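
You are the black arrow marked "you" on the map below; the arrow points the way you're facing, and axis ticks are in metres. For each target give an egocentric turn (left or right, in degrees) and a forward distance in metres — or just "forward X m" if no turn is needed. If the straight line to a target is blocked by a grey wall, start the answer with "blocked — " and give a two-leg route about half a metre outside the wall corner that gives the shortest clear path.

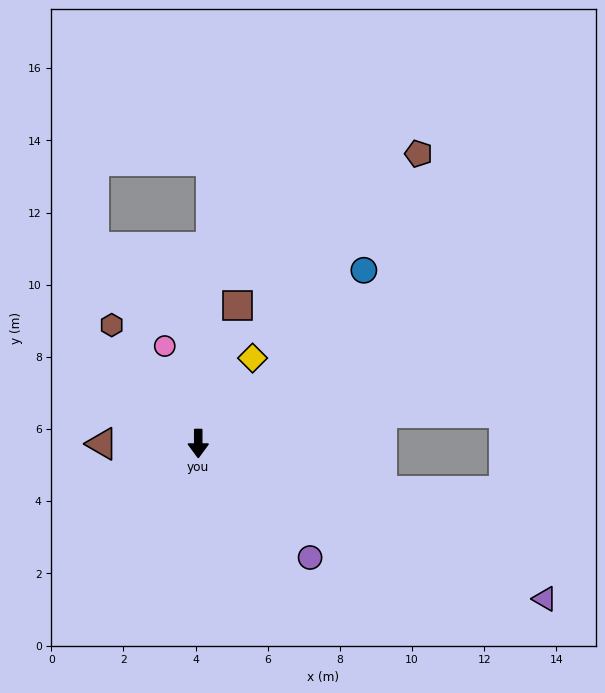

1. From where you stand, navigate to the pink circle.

turn right 161°, forward 2.9 m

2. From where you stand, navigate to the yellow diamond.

turn left 148°, forward 2.8 m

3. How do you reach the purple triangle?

turn left 66°, forward 10.5 m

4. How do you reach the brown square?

turn left 164°, forward 4.0 m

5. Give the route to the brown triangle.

turn right 90°, forward 2.7 m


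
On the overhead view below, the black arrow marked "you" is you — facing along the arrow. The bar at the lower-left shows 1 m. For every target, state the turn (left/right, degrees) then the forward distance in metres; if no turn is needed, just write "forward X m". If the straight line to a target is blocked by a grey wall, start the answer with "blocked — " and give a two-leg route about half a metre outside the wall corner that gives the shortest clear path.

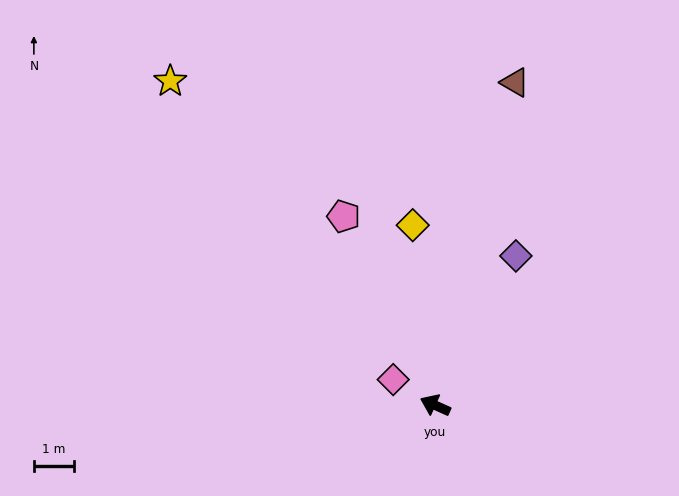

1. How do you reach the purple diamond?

turn right 94°, forward 4.2 m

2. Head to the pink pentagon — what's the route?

turn right 40°, forward 5.2 m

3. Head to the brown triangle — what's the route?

turn right 80°, forward 8.3 m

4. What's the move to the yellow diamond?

turn right 59°, forward 4.5 m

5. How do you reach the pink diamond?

turn right 7°, forward 1.2 m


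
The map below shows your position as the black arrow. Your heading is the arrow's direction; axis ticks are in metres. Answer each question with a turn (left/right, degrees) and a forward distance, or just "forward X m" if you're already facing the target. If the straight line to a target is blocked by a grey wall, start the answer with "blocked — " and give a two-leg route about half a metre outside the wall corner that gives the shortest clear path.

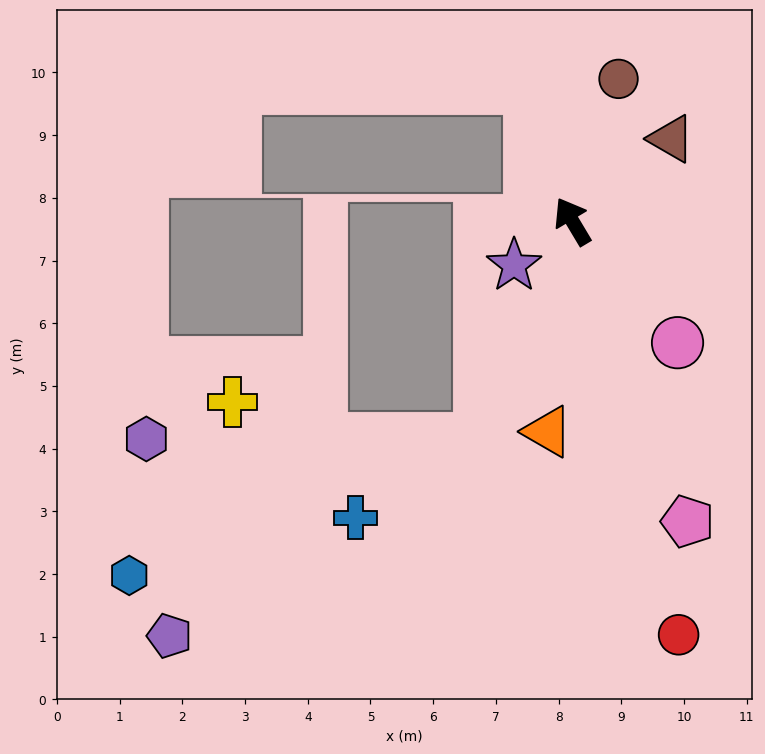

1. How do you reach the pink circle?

turn right 170°, forward 2.6 m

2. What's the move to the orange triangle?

turn left 142°, forward 3.4 m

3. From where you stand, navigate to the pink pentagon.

turn left 170°, forward 5.1 m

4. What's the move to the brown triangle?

turn right 81°, forward 2.1 m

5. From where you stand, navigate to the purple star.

turn left 96°, forward 1.2 m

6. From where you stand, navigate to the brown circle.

turn right 49°, forward 2.4 m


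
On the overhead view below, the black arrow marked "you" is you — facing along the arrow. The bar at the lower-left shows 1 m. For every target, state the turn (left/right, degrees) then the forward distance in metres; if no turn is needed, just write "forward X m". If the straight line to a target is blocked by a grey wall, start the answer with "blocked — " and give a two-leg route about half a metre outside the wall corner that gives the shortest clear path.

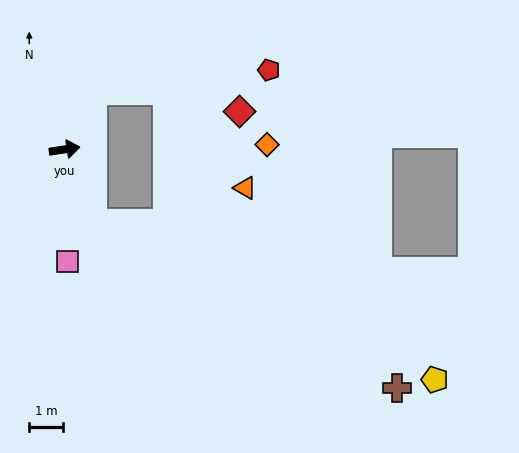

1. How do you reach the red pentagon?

blocked — turn left 55°, forward 2.0 m, then turn right 57°, forward 5.3 m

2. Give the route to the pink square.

turn right 97°, forward 3.4 m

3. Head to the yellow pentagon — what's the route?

blocked — turn right 78°, forward 2.4 m, then turn left 45°, forward 11.3 m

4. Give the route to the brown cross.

blocked — turn right 78°, forward 2.4 m, then turn left 41°, forward 10.4 m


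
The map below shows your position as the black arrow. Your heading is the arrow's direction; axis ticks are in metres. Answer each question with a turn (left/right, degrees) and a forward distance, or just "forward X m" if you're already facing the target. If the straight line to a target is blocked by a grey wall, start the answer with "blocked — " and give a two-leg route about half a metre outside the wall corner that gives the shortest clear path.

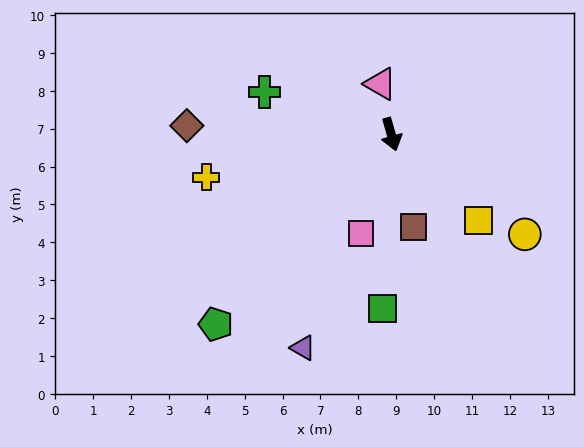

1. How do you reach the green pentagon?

turn right 59°, forward 6.8 m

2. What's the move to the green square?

turn right 19°, forward 4.6 m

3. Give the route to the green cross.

turn right 124°, forward 3.5 m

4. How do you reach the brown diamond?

turn right 108°, forward 5.4 m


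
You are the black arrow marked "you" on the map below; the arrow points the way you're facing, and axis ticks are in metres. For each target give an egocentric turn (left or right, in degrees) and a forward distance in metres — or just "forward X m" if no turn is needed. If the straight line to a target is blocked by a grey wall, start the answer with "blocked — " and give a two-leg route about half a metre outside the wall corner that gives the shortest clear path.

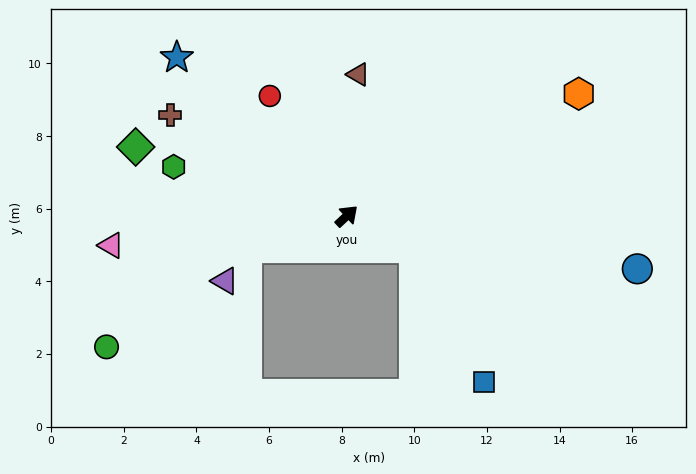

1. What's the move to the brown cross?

turn left 107°, forward 5.6 m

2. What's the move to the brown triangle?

turn left 42°, forward 3.9 m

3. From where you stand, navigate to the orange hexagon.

turn right 15°, forward 7.2 m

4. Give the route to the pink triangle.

turn left 144°, forward 6.5 m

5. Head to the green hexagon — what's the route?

turn left 121°, forward 5.0 m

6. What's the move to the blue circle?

turn right 53°, forward 8.1 m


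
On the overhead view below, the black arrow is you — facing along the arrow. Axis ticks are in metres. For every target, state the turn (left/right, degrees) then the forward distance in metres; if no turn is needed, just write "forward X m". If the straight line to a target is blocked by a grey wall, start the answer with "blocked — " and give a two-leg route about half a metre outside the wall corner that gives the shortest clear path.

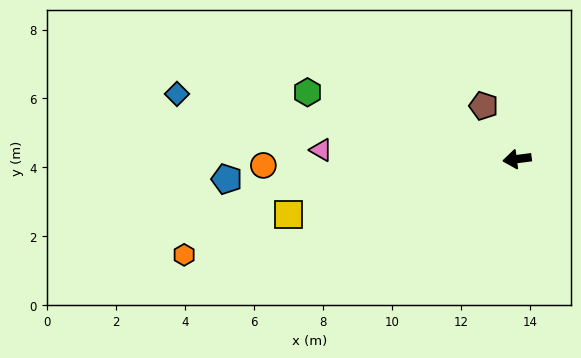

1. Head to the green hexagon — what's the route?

turn right 25°, forward 6.4 m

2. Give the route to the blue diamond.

turn right 18°, forward 10.0 m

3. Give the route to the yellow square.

turn left 6°, forward 6.8 m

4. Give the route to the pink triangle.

turn right 10°, forward 5.7 m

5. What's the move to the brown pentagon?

turn right 65°, forward 1.8 m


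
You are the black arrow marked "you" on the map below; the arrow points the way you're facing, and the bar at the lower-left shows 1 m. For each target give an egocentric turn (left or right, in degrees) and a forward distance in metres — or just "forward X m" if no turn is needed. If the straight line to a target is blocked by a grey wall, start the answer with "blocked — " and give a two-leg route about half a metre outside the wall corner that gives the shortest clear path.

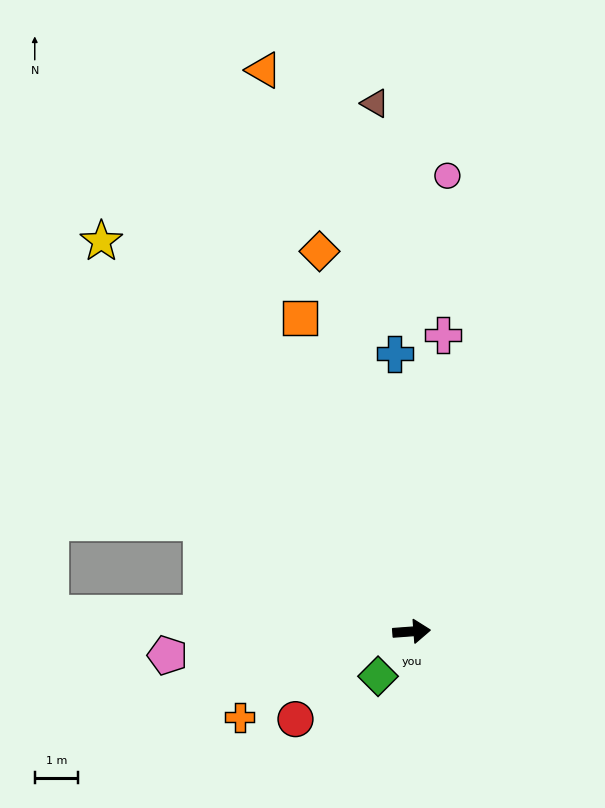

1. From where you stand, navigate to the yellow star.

turn left 124°, forward 11.6 m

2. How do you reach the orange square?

turn left 105°, forward 7.7 m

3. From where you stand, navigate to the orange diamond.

turn left 99°, forward 9.1 m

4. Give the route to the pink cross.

turn left 80°, forward 6.9 m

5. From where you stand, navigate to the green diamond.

turn right 131°, forward 1.3 m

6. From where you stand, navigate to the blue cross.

turn left 89°, forward 6.5 m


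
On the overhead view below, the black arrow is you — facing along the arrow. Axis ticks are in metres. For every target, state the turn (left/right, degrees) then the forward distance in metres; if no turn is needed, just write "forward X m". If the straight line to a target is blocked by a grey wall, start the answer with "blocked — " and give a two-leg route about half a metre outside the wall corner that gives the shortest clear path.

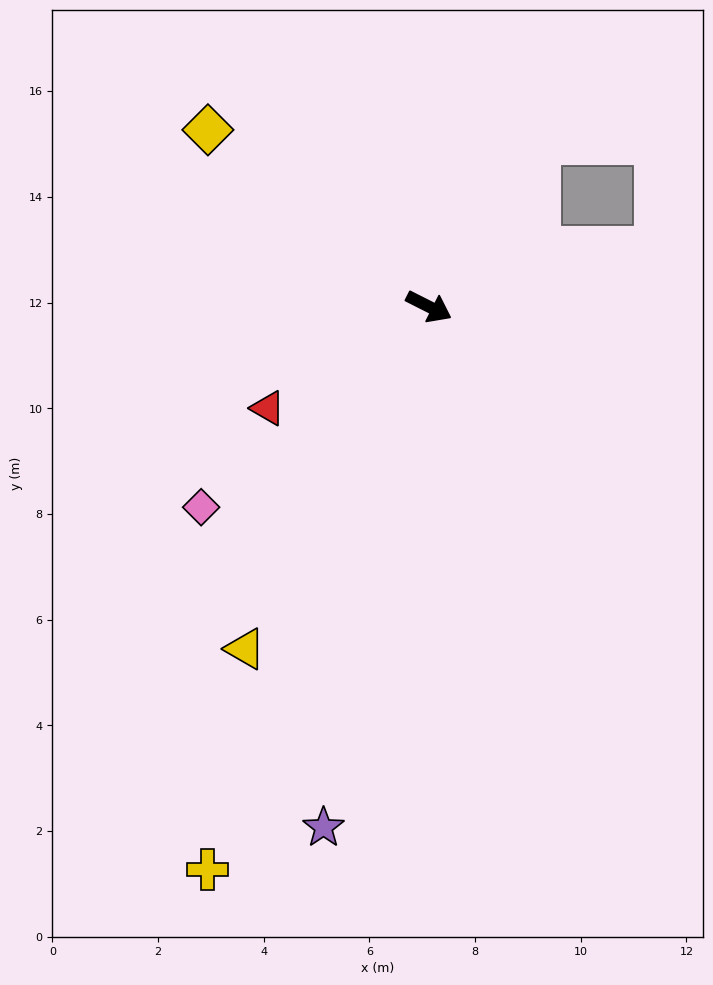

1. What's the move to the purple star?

turn right 75°, forward 10.1 m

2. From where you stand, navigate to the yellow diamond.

turn left 168°, forward 5.4 m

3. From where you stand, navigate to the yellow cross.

turn right 85°, forward 11.4 m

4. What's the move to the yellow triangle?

turn right 91°, forward 7.4 m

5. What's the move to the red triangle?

turn right 121°, forward 3.6 m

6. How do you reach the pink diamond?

turn right 112°, forward 5.7 m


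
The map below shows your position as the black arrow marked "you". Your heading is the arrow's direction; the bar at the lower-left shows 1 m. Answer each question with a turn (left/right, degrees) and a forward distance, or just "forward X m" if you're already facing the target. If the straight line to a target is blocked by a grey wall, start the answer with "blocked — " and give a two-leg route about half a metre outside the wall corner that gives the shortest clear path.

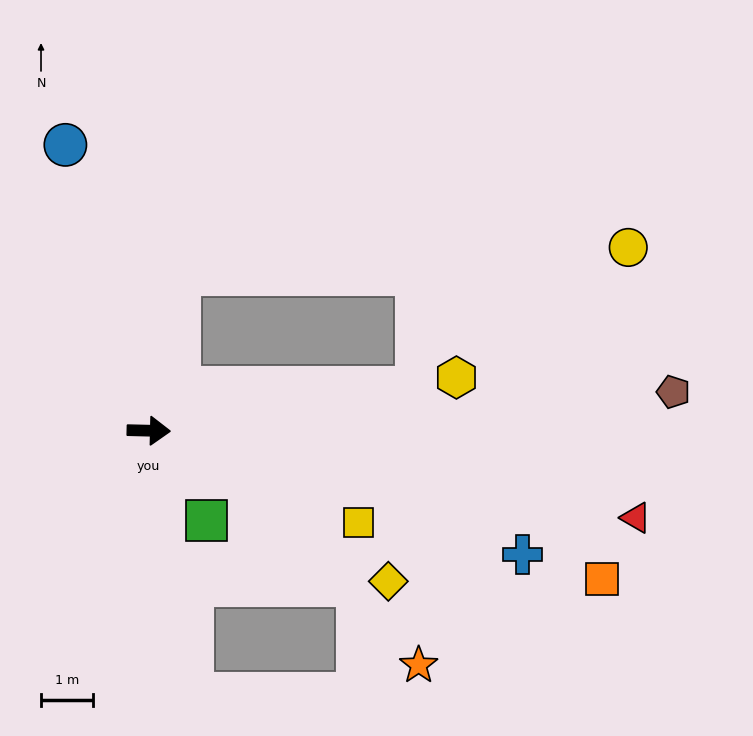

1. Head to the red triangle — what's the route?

turn right 9°, forward 9.6 m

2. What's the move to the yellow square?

turn right 22°, forward 4.4 m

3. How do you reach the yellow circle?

blocked — turn left 81°, forward 3.1 m, then turn right 76°, forward 8.7 m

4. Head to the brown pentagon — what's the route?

turn left 6°, forward 10.2 m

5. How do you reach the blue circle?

turn left 108°, forward 5.8 m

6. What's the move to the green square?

turn right 56°, forward 2.1 m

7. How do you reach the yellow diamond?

turn right 31°, forward 5.5 m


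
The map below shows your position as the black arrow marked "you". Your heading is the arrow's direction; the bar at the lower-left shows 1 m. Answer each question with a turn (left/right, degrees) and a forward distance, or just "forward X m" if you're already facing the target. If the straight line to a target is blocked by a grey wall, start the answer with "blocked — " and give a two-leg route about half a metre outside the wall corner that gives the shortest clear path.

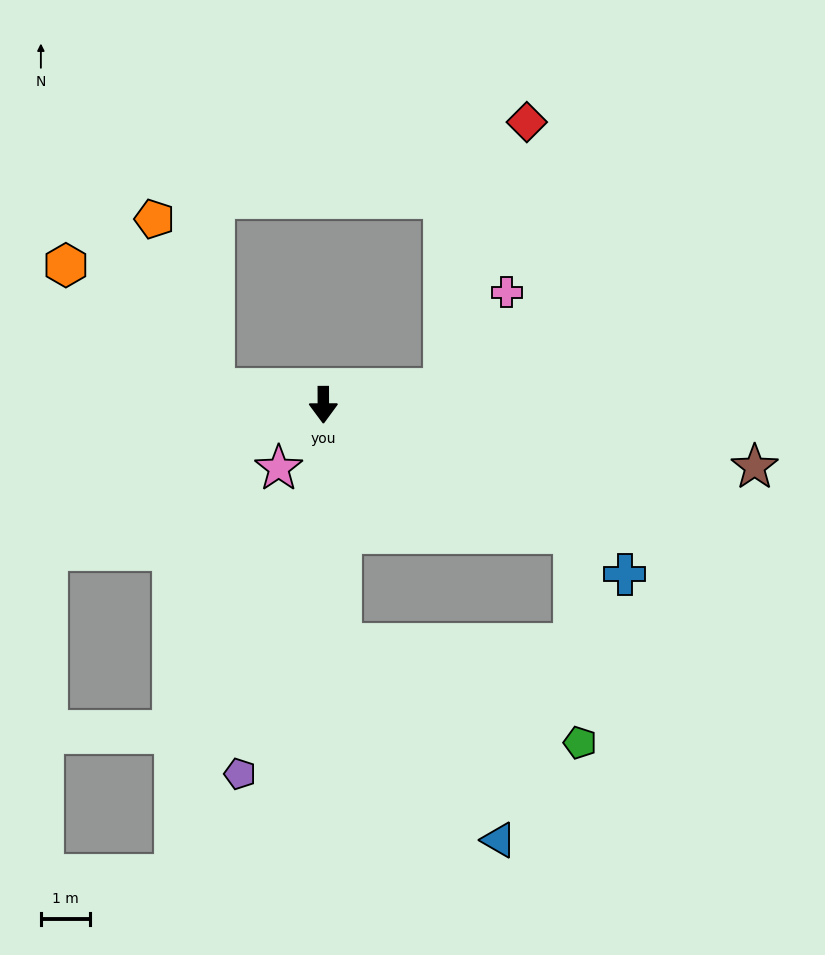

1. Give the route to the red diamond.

blocked — turn left 97°, forward 2.5 m, then turn left 66°, forward 5.6 m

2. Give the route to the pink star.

turn right 35°, forward 1.6 m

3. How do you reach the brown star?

turn left 82°, forward 8.8 m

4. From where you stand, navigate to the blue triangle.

blocked — turn left 4°, forward 4.8 m, then turn left 35°, forward 5.1 m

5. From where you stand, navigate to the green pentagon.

blocked — turn left 63°, forward 5.7 m, then turn right 62°, forward 4.2 m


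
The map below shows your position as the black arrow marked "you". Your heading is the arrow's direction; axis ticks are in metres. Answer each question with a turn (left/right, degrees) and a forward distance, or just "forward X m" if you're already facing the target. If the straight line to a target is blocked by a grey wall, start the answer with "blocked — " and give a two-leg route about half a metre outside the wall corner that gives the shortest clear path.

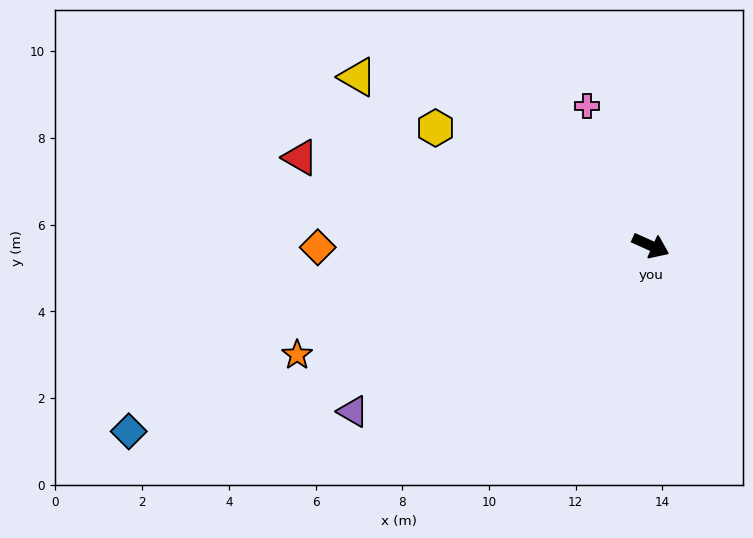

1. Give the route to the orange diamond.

turn right 155°, forward 7.7 m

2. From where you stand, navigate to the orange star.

turn right 139°, forward 8.5 m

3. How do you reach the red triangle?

turn right 170°, forward 8.3 m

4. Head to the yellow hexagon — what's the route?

turn left 176°, forward 5.7 m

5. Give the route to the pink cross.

turn left 139°, forward 3.5 m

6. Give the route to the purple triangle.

turn right 127°, forward 7.9 m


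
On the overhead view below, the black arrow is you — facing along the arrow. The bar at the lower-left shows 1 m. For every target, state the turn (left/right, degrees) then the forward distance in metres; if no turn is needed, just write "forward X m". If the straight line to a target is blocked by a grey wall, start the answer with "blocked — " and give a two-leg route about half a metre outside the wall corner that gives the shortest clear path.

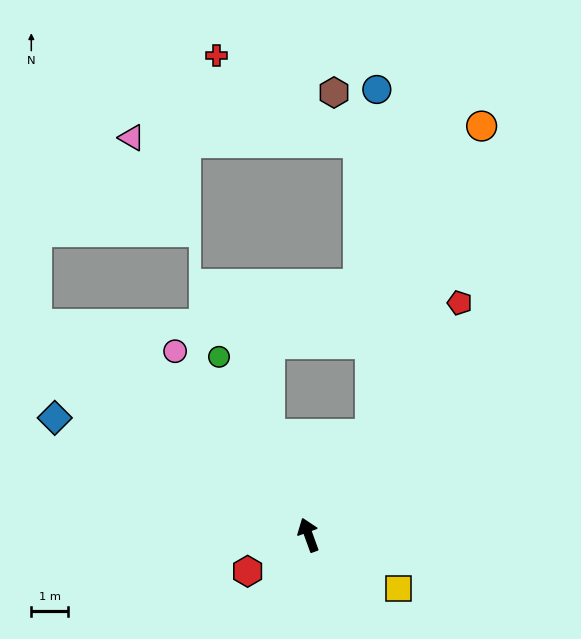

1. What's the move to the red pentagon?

turn right 53°, forward 7.5 m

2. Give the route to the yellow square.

turn right 141°, forward 2.9 m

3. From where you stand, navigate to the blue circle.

blocked — turn right 52°, forward 3.2 m, then turn left 31°, forward 9.4 m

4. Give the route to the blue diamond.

turn left 45°, forward 7.6 m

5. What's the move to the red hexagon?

turn left 101°, forward 1.9 m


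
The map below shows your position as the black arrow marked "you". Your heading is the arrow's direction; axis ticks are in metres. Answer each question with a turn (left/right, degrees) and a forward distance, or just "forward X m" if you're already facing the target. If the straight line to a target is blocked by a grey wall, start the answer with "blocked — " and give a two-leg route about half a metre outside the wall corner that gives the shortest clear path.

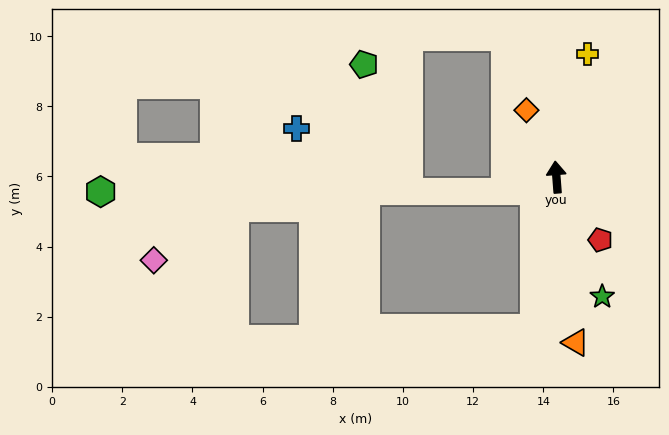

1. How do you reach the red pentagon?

turn right 149°, forward 2.2 m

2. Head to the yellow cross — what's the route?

turn right 19°, forward 3.6 m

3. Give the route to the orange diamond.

turn left 20°, forward 2.1 m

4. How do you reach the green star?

turn right 163°, forward 3.6 m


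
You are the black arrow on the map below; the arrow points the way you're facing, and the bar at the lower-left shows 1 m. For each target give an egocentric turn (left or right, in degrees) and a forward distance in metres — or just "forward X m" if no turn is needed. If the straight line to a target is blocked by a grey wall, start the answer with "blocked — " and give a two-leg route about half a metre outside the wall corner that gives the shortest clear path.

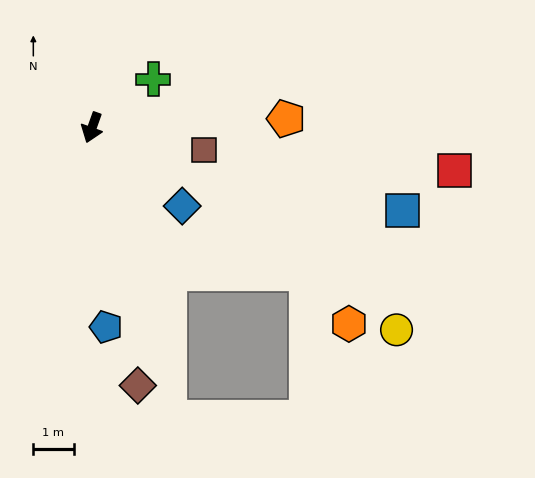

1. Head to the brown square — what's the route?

turn left 98°, forward 2.8 m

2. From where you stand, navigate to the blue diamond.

turn left 69°, forward 3.0 m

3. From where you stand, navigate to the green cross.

turn left 148°, forward 1.9 m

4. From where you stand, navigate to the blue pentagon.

turn left 24°, forward 5.0 m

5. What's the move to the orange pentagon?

turn left 112°, forward 4.8 m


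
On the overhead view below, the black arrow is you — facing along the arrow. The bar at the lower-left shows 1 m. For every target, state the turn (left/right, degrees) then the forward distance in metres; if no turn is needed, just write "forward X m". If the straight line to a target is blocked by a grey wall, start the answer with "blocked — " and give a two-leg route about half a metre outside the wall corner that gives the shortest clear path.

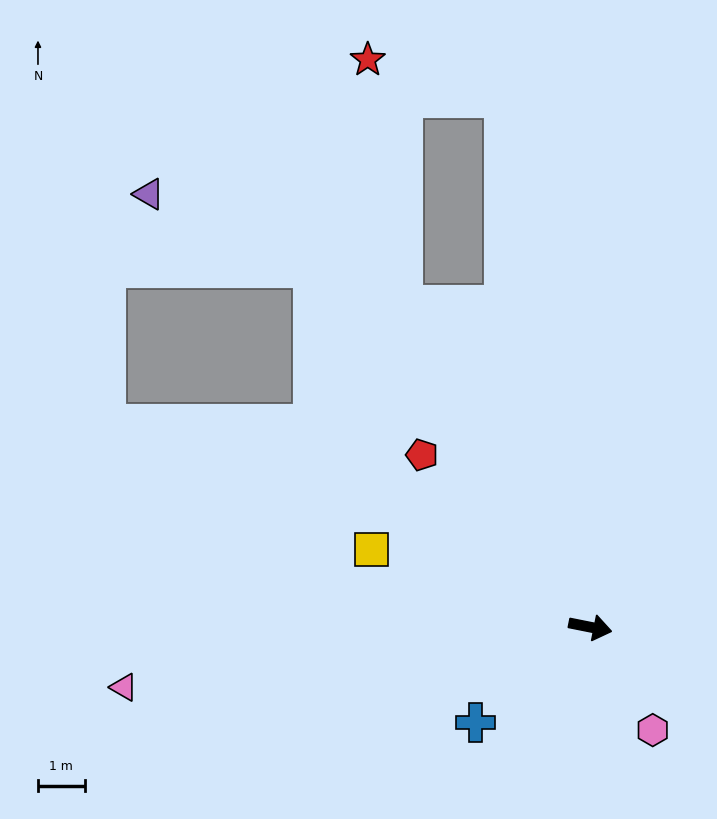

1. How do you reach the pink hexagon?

turn right 47°, forward 2.6 m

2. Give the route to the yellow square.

turn left 172°, forward 5.0 m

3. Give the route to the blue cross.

turn right 129°, forward 3.2 m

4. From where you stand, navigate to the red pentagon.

turn left 146°, forward 5.2 m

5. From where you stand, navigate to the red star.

blocked — turn left 132°, forward 8.0 m, then turn right 23°, forward 5.3 m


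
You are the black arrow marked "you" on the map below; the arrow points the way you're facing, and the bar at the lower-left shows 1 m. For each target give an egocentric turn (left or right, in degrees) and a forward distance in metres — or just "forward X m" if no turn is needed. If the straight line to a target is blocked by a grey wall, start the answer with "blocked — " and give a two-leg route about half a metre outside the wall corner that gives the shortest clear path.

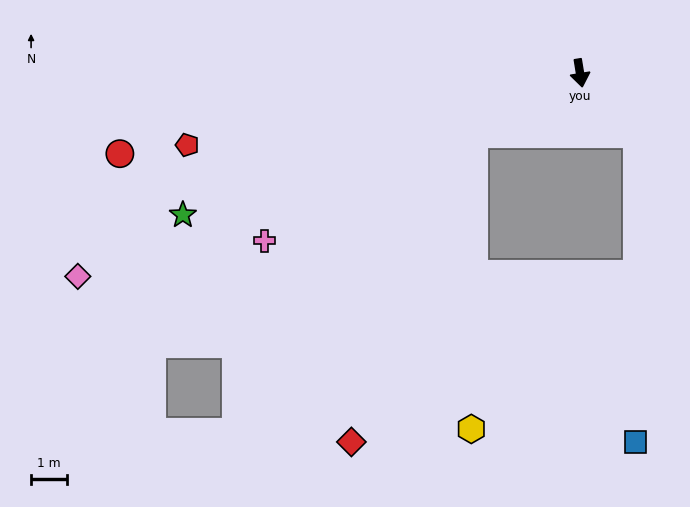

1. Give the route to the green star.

turn right 80°, forward 11.9 m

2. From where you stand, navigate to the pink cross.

turn right 71°, forward 10.1 m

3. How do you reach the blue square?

blocked — turn left 35°, forward 2.3 m, then turn right 45°, forward 8.7 m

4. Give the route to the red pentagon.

turn right 89°, forward 11.2 m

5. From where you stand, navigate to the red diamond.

blocked — turn right 70°, forward 3.4 m, then turn left 39°, forward 9.4 m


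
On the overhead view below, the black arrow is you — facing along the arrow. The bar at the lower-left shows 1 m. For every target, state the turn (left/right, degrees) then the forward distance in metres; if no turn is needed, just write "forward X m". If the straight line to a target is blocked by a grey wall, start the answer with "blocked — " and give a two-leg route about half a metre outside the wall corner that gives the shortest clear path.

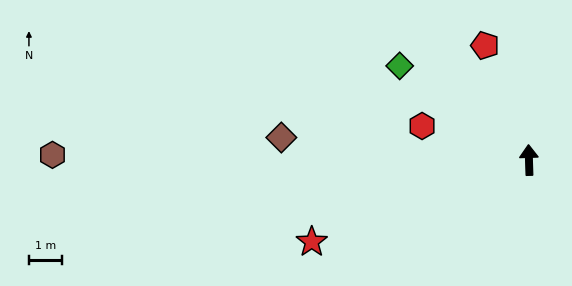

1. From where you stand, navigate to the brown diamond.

turn left 83°, forward 7.4 m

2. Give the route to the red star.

turn left 109°, forward 6.9 m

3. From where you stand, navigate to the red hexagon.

turn left 71°, forward 3.3 m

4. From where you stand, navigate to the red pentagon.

turn left 19°, forward 3.7 m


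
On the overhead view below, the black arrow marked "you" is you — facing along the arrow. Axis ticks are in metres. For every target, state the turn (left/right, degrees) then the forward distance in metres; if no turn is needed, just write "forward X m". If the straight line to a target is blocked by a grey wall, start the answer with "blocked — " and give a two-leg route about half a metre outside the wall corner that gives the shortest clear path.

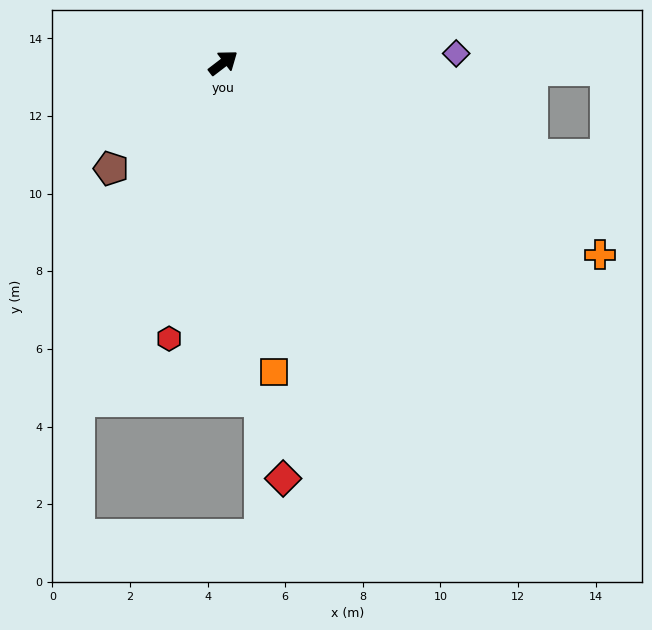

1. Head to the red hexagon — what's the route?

turn right 139°, forward 7.2 m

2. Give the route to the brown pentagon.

turn right 174°, forward 4.0 m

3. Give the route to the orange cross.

turn right 64°, forward 10.9 m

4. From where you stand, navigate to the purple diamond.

turn right 35°, forward 6.0 m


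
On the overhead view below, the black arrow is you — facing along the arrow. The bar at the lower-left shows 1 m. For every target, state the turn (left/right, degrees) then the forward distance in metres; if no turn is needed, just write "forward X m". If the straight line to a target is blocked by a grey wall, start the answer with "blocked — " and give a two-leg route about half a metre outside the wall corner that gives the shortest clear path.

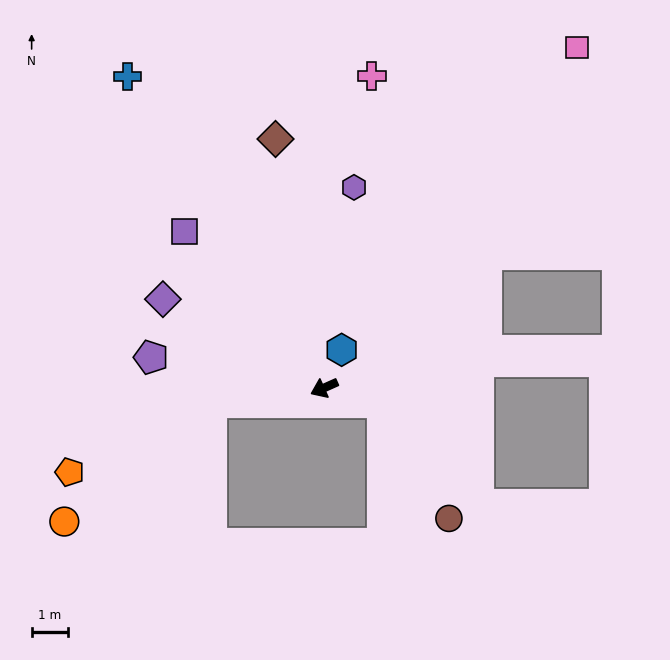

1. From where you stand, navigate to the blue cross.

turn right 82°, forward 10.0 m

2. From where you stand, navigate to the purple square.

turn right 72°, forward 5.7 m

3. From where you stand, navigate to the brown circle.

blocked — turn left 142°, forward 1.6 m, then turn right 47°, forward 3.6 m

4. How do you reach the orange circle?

blocked — turn right 17°, forward 3.1 m, then turn left 32°, forward 5.2 m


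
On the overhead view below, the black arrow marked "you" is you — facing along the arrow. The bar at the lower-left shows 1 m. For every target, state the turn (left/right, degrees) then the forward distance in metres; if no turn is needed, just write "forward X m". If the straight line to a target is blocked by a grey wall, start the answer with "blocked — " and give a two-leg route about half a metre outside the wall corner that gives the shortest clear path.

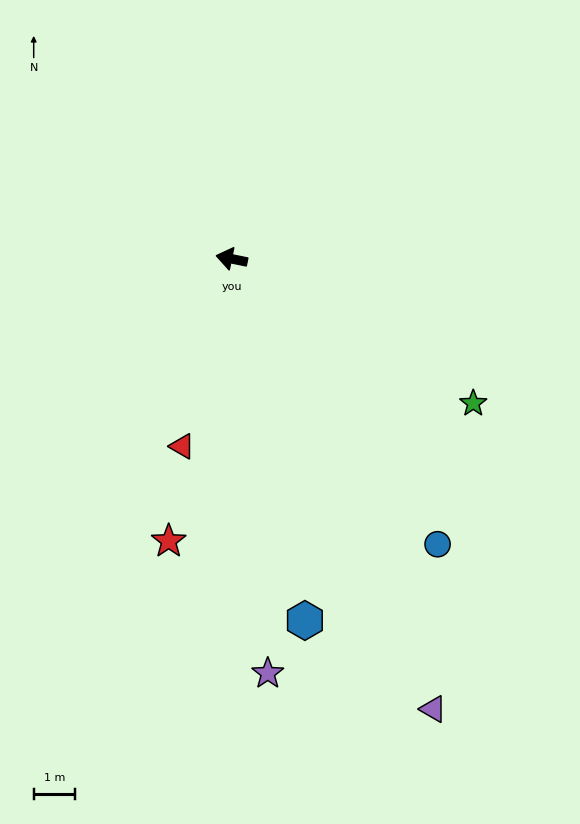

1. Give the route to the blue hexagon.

turn left 113°, forward 8.9 m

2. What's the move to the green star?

turn left 161°, forward 6.8 m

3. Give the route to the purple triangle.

turn left 126°, forward 11.9 m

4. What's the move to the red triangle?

turn left 87°, forward 4.7 m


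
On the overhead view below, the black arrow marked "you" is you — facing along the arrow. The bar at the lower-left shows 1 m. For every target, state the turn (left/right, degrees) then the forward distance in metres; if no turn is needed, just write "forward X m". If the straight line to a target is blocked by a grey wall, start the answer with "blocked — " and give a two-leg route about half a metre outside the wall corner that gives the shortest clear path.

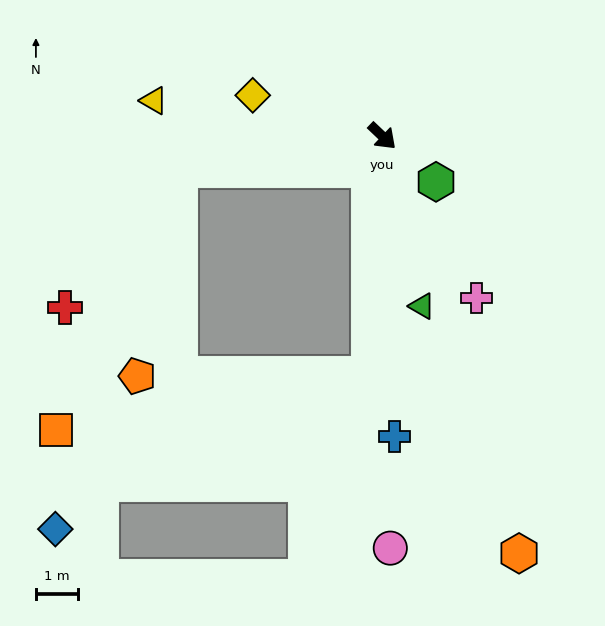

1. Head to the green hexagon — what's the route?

turn left 3°, forward 1.7 m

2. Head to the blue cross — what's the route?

turn right 44°, forward 7.1 m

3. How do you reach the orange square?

blocked — turn right 127°, forward 4.9 m, then turn left 55°, forward 6.8 m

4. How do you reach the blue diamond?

blocked — turn right 127°, forward 4.9 m, then turn left 61°, forward 9.0 m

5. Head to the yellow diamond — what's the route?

turn right 154°, forward 3.2 m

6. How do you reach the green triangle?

turn right 33°, forward 4.1 m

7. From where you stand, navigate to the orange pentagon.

blocked — turn right 127°, forward 4.9 m, then turn left 69°, forward 5.0 m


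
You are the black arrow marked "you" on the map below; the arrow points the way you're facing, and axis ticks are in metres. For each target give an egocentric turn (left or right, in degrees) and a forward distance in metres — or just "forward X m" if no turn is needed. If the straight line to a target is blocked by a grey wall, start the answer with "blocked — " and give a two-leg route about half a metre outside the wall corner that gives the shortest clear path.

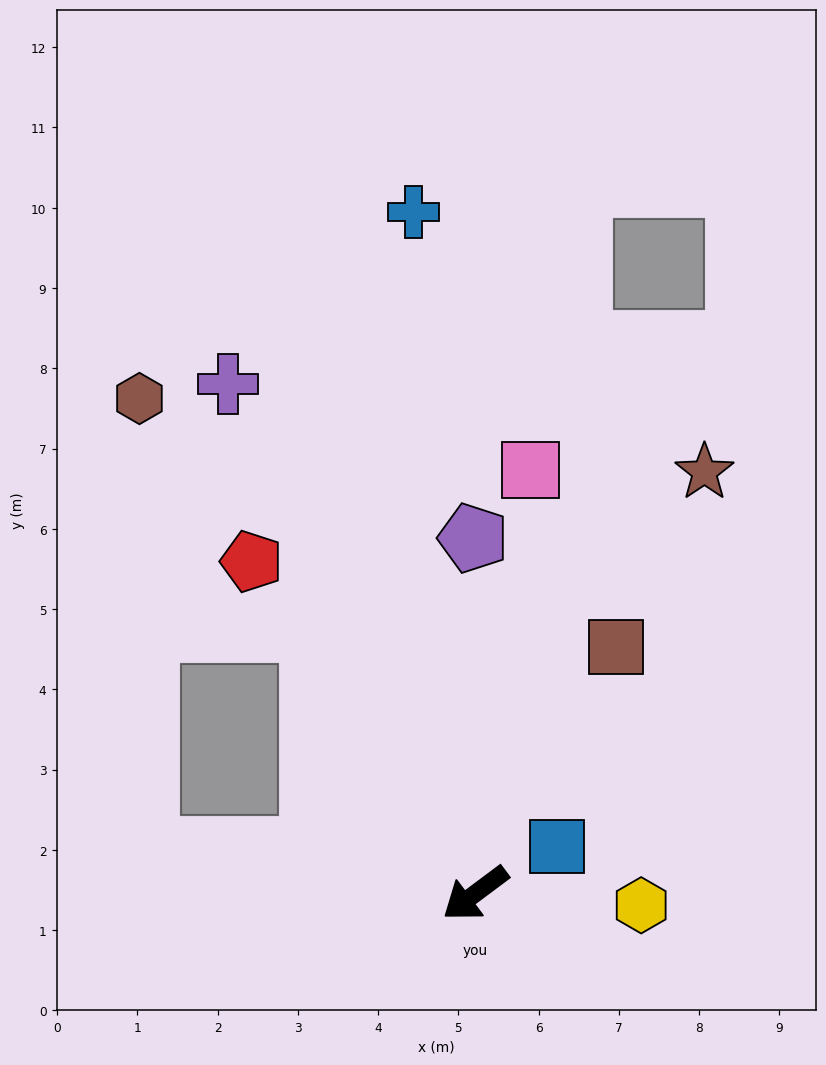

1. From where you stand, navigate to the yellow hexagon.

turn left 139°, forward 2.1 m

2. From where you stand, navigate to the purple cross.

turn right 101°, forward 7.1 m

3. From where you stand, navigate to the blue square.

turn left 173°, forward 1.2 m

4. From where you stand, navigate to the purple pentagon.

turn right 126°, forward 4.4 m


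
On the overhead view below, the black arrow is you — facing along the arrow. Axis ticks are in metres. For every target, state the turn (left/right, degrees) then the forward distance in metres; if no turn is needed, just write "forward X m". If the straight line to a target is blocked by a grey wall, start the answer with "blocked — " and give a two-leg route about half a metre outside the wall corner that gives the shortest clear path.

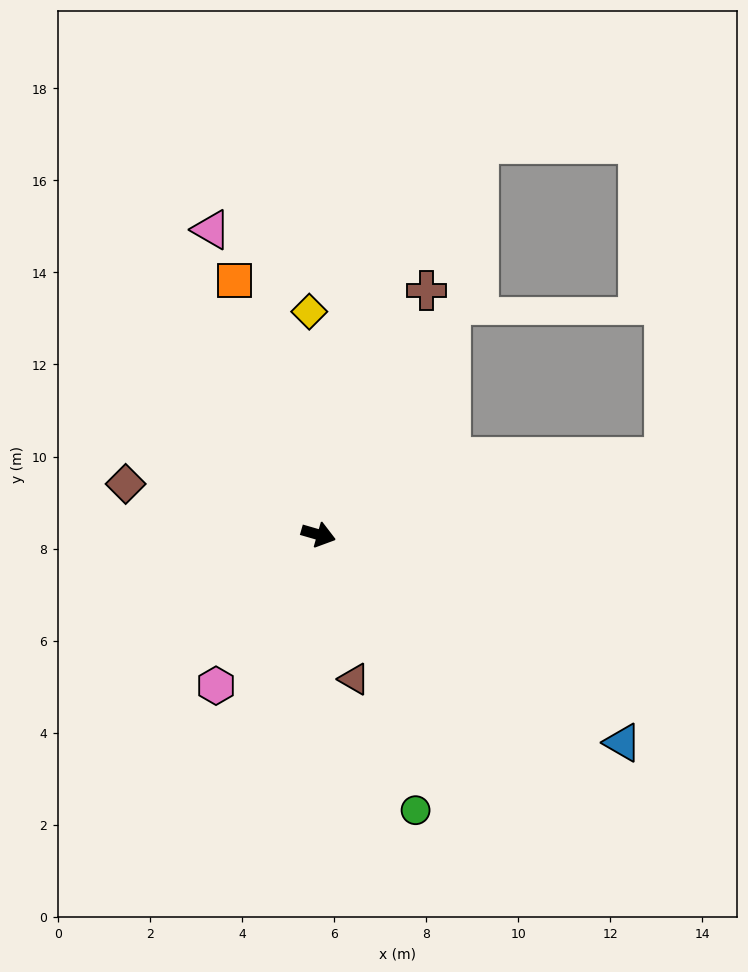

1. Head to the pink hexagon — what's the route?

turn right 108°, forward 4.0 m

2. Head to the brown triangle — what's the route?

turn right 60°, forward 3.2 m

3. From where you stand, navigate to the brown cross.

turn left 82°, forward 5.8 m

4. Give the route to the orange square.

turn left 124°, forward 5.8 m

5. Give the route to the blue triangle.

turn right 18°, forward 8.0 m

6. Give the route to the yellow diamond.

turn left 109°, forward 4.8 m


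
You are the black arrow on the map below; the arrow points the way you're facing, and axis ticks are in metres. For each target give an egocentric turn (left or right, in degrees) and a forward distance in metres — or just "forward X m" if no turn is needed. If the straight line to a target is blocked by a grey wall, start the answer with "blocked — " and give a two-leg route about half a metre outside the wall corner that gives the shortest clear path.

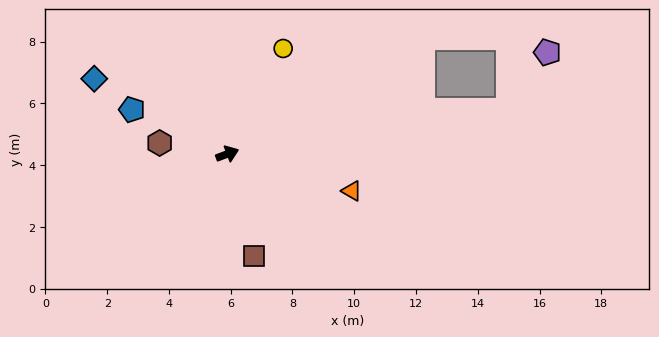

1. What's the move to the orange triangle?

turn right 37°, forward 4.2 m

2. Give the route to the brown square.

turn right 96°, forward 3.4 m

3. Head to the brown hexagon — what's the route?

turn left 150°, forward 2.2 m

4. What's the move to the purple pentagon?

blocked — turn right 12°, forward 9.2 m, then turn left 48°, forward 2.3 m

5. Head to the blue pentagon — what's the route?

turn left 134°, forward 3.4 m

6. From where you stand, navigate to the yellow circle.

turn left 41°, forward 3.9 m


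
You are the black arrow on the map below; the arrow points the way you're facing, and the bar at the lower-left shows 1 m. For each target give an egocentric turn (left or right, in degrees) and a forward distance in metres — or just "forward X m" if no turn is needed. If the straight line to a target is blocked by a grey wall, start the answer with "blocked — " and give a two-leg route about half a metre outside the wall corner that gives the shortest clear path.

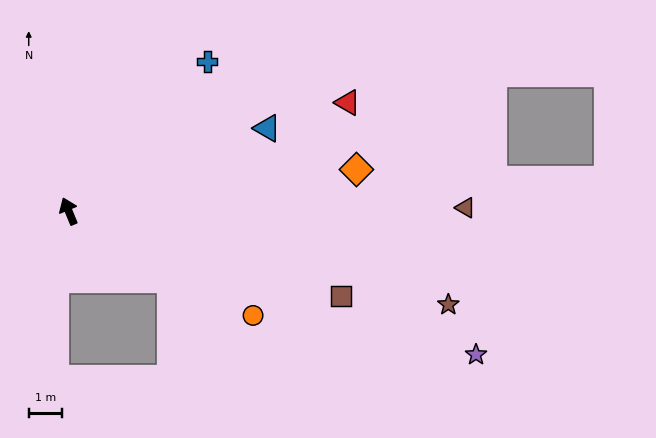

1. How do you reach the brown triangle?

turn right 112°, forward 12.0 m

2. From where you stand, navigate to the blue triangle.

turn right 90°, forward 6.5 m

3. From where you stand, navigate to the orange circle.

turn right 142°, forward 6.4 m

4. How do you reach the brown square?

turn right 130°, forward 8.6 m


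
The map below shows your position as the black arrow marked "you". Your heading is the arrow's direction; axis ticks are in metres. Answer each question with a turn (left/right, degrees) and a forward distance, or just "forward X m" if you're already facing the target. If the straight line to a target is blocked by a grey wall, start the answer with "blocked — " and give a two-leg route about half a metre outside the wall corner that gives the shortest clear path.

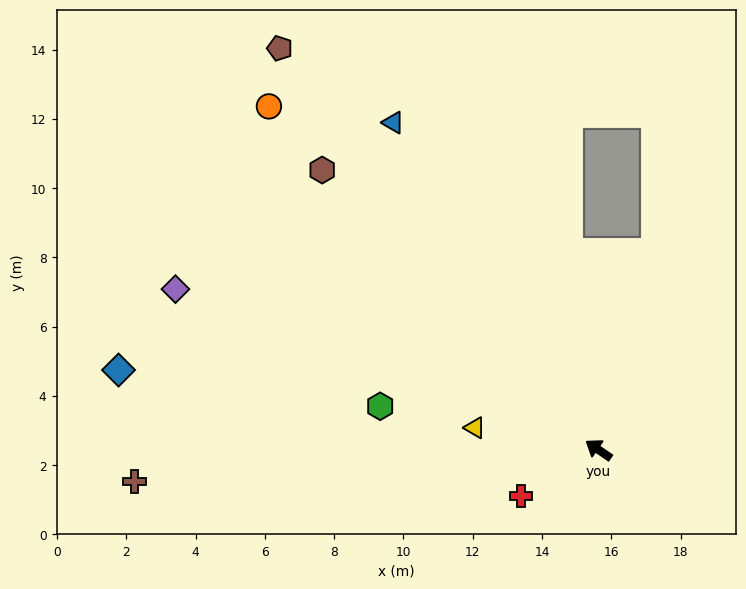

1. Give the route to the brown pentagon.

turn right 17°, forward 14.8 m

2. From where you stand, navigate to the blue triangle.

turn right 23°, forward 11.2 m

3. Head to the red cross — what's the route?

turn left 65°, forward 2.6 m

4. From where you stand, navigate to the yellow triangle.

turn left 24°, forward 3.6 m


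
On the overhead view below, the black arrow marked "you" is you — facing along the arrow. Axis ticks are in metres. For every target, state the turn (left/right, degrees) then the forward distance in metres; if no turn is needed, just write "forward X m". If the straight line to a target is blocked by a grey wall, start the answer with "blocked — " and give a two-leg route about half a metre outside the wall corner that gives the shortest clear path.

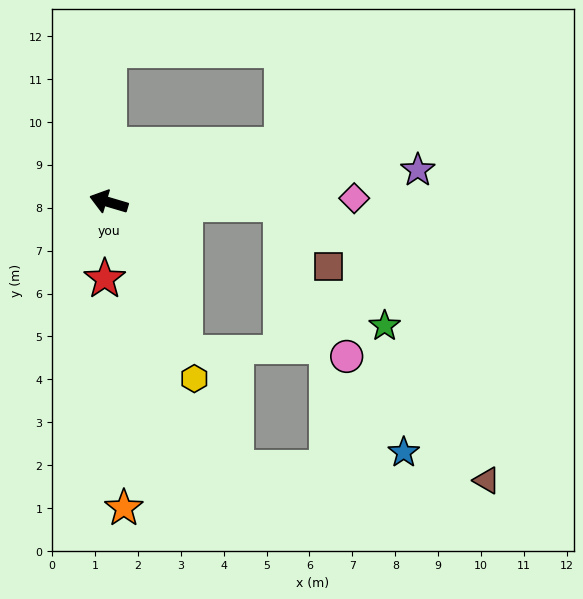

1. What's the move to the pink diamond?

turn right 163°, forward 5.7 m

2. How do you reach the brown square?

blocked — turn right 164°, forward 4.0 m, then turn right 53°, forward 1.8 m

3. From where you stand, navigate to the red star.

turn left 103°, forward 1.8 m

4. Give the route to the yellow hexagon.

turn left 132°, forward 4.6 m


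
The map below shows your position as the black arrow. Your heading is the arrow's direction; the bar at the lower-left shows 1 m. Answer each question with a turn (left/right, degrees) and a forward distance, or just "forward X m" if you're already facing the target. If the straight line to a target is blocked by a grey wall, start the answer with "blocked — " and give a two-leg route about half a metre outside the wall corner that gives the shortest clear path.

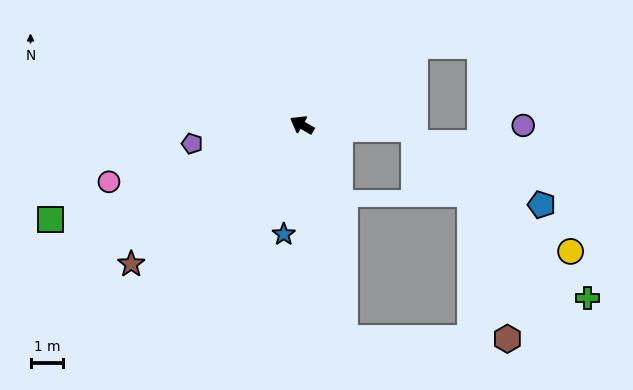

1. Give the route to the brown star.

turn left 69°, forward 6.7 m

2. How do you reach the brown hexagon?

blocked — turn left 131°, forward 6.6 m, then turn left 79°, forward 5.0 m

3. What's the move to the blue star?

turn left 111°, forward 3.4 m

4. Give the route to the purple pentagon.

turn left 40°, forward 3.4 m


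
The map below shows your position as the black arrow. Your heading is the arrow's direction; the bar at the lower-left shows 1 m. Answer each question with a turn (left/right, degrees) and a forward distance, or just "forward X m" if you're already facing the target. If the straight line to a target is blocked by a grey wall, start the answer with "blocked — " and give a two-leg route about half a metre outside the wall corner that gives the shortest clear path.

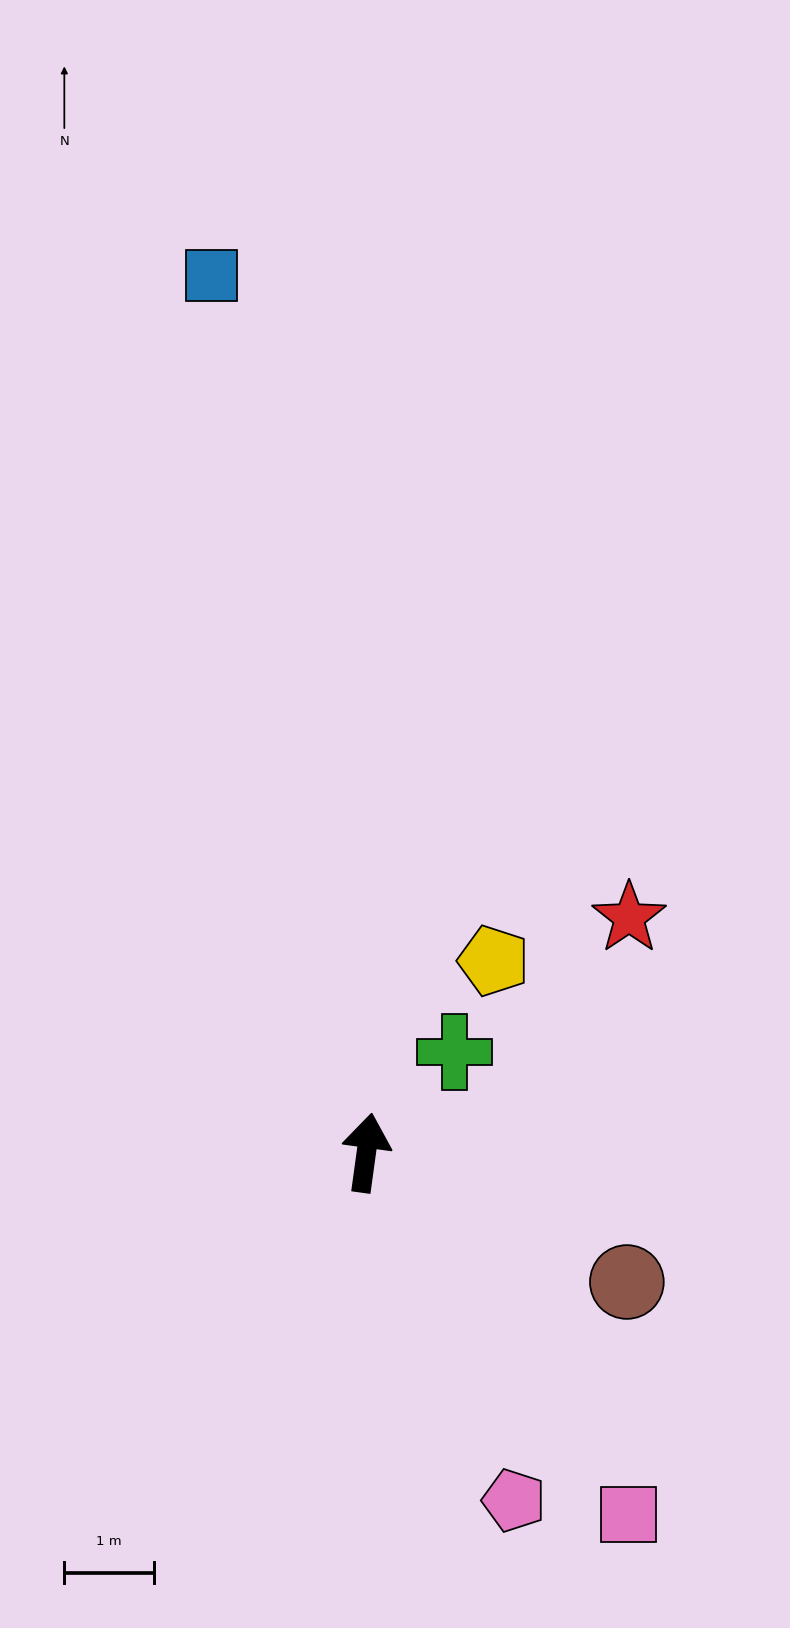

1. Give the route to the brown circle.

turn right 109°, forward 3.2 m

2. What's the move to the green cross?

turn right 33°, forward 1.5 m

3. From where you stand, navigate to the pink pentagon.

turn right 149°, forward 4.2 m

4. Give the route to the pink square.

turn right 136°, forward 5.0 m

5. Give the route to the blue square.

turn left 18°, forward 9.9 m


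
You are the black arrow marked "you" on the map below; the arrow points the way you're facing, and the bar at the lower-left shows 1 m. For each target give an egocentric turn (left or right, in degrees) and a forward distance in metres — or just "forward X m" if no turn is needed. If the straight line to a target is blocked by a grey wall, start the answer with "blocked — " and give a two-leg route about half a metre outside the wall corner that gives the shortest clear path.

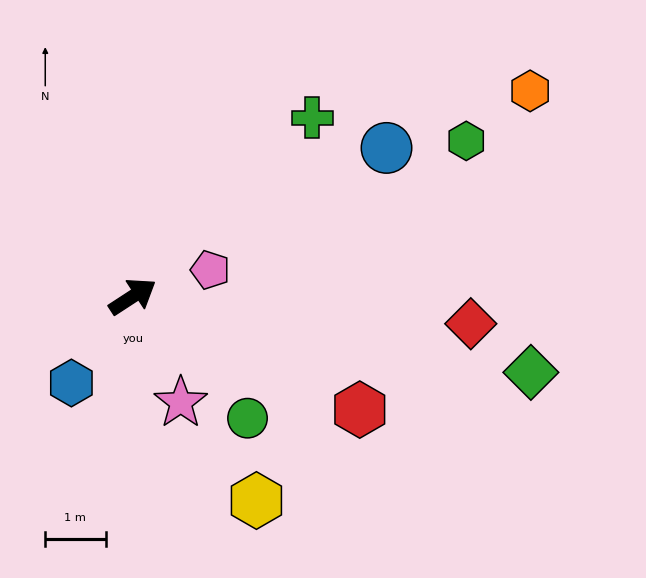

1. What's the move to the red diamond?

turn right 38°, forward 5.6 m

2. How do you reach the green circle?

turn right 80°, forward 2.8 m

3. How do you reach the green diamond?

turn right 44°, forward 6.7 m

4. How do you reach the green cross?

turn left 12°, forward 4.2 m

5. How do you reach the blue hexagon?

turn right 158°, forward 1.8 m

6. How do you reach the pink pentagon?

turn right 14°, forward 1.4 m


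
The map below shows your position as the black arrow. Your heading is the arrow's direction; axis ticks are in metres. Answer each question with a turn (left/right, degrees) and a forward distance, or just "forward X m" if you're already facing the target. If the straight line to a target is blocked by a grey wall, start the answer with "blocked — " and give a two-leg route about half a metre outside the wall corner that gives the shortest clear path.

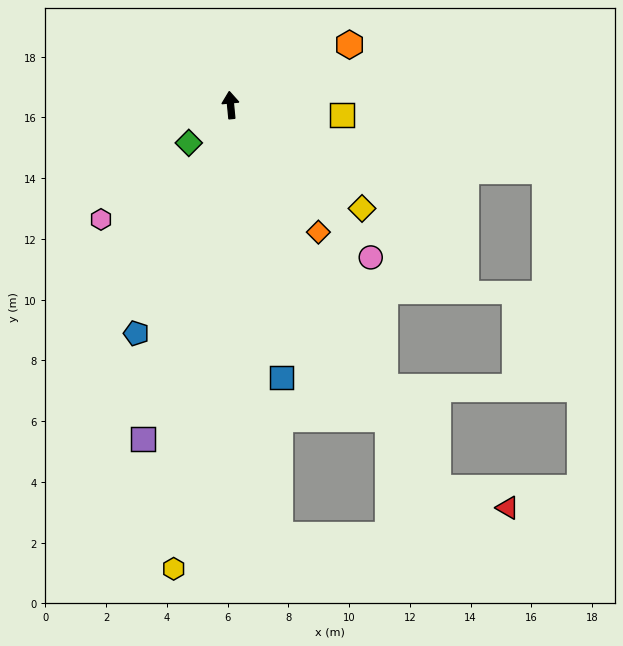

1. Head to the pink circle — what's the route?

turn right 143°, forward 6.8 m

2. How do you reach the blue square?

turn right 175°, forward 9.1 m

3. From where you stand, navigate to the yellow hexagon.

turn left 168°, forward 15.4 m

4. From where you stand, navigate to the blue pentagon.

turn left 152°, forward 8.1 m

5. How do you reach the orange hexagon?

turn right 69°, forward 4.4 m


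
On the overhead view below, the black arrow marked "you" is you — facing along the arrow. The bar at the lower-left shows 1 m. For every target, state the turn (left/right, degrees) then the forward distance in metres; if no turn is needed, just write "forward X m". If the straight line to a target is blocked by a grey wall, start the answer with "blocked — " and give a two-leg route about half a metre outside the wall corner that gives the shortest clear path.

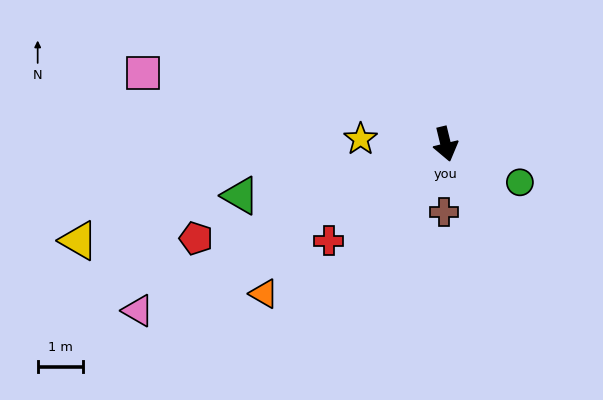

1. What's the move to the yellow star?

turn right 107°, forward 1.9 m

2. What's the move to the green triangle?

turn right 89°, forward 4.6 m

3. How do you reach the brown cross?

turn right 15°, forward 1.5 m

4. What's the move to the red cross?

turn right 64°, forward 3.3 m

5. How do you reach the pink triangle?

turn right 75°, forward 7.7 m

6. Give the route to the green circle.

turn left 49°, forward 1.8 m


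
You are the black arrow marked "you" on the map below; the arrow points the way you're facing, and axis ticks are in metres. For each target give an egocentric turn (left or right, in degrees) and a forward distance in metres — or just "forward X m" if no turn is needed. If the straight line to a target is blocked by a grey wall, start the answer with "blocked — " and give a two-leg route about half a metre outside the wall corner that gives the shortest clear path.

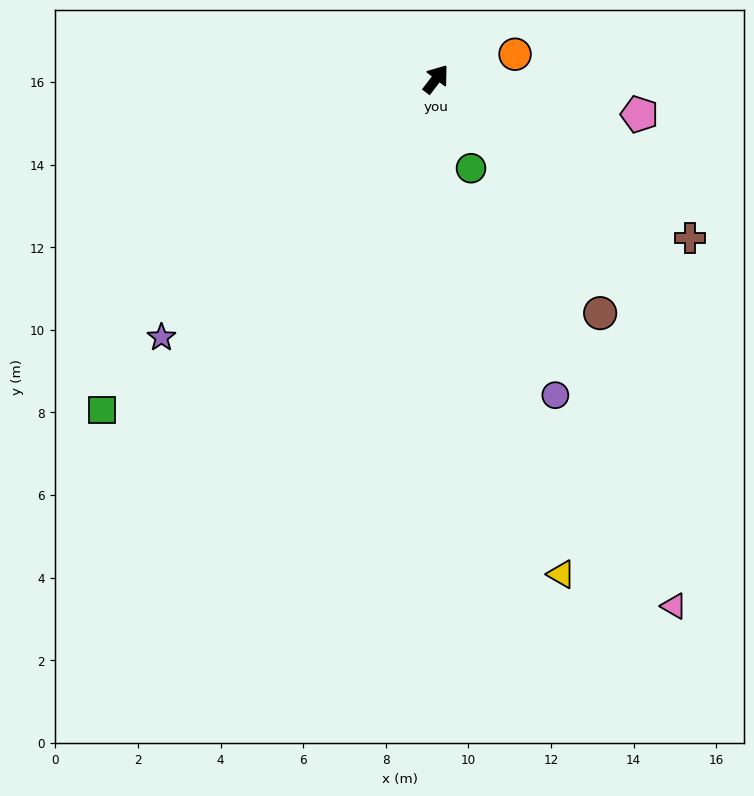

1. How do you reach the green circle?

turn right 121°, forward 2.3 m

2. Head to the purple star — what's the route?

turn left 171°, forward 9.1 m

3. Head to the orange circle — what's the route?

turn right 35°, forward 2.0 m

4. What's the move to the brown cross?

turn right 84°, forward 7.2 m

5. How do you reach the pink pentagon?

turn right 62°, forward 5.0 m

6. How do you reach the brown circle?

turn right 107°, forward 6.9 m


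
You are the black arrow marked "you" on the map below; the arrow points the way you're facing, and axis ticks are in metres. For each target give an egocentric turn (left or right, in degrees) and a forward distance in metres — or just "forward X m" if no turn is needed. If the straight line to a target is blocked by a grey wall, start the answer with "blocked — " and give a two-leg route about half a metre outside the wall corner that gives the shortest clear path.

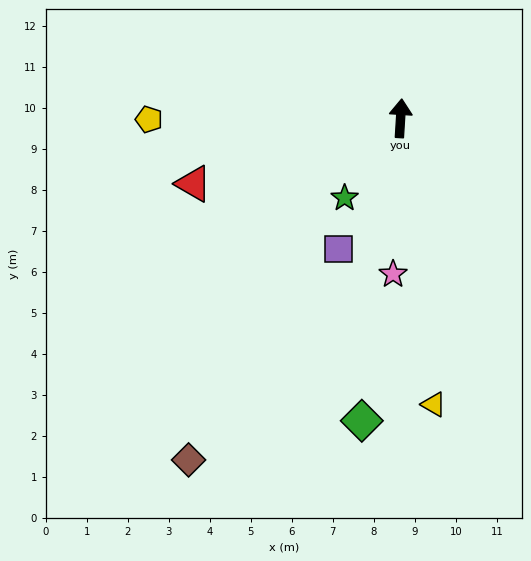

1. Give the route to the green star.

turn left 148°, forward 2.4 m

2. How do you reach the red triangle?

turn left 111°, forward 5.3 m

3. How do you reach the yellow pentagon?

turn left 94°, forward 6.1 m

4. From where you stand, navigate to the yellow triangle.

turn right 170°, forward 7.0 m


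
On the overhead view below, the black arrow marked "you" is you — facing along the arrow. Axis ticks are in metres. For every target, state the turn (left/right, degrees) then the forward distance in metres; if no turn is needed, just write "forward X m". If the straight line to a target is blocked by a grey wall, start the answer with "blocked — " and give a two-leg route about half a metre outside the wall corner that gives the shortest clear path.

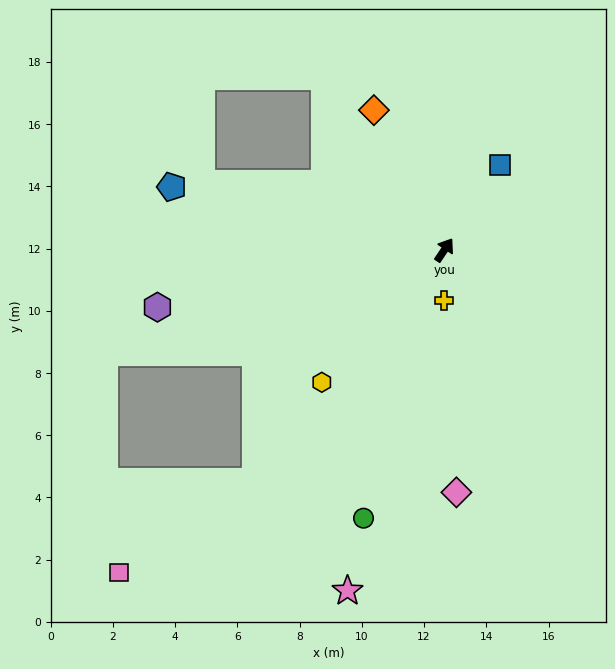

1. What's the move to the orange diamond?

turn left 61°, forward 5.0 m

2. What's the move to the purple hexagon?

turn left 135°, forward 9.4 m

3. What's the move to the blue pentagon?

turn left 111°, forward 9.0 m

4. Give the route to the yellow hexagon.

turn left 171°, forward 5.8 m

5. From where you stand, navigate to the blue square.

forward 3.3 m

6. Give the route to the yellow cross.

turn right 147°, forward 1.6 m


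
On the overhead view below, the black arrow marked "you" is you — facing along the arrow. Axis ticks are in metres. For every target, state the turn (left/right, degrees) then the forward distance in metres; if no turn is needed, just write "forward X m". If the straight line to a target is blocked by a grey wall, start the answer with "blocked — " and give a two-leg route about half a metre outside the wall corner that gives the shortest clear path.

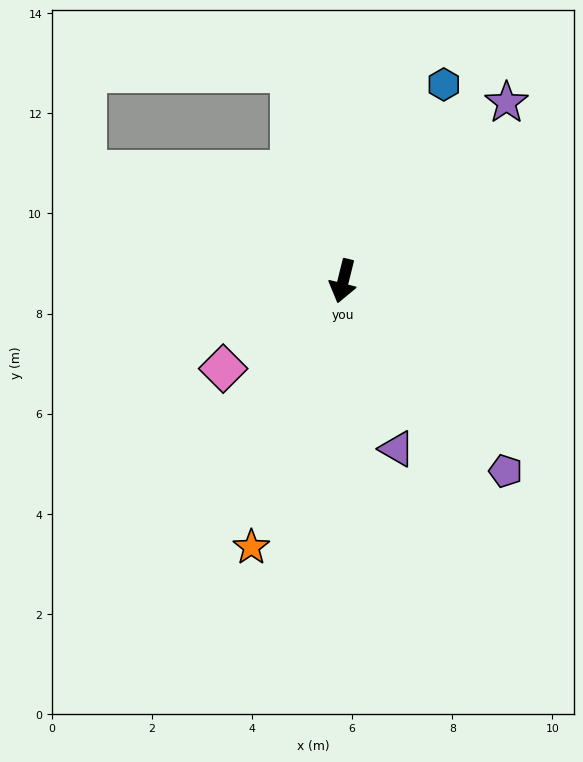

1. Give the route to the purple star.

turn left 151°, forward 4.8 m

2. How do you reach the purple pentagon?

turn left 54°, forward 5.0 m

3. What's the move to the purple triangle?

turn left 32°, forward 3.5 m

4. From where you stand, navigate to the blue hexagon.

turn left 167°, forward 4.4 m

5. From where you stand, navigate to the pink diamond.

turn right 40°, forward 3.0 m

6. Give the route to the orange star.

turn right 5°, forward 5.6 m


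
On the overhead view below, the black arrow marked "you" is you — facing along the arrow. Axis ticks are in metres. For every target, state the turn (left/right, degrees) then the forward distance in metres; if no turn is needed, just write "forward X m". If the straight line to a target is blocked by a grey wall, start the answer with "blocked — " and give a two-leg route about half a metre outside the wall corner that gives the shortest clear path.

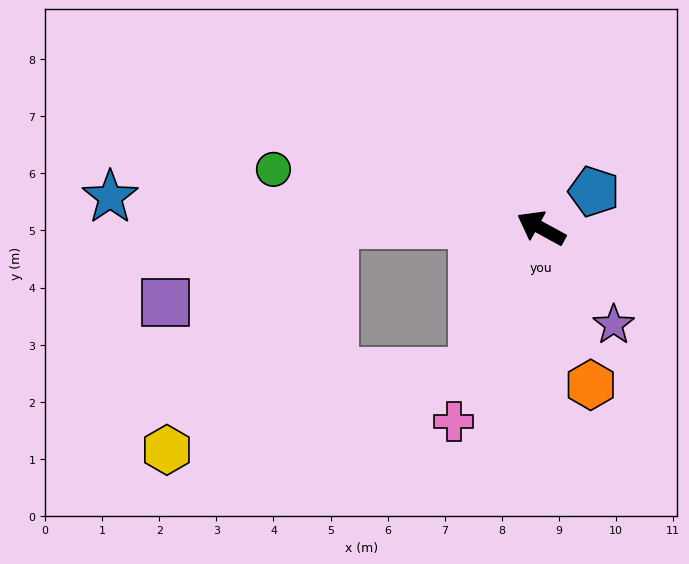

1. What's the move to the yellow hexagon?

blocked — turn left 93°, forward 2.8 m, then turn right 50°, forward 5.5 m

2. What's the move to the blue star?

turn left 25°, forward 7.6 m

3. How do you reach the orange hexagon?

turn left 136°, forward 2.9 m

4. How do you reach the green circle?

turn left 16°, forward 4.8 m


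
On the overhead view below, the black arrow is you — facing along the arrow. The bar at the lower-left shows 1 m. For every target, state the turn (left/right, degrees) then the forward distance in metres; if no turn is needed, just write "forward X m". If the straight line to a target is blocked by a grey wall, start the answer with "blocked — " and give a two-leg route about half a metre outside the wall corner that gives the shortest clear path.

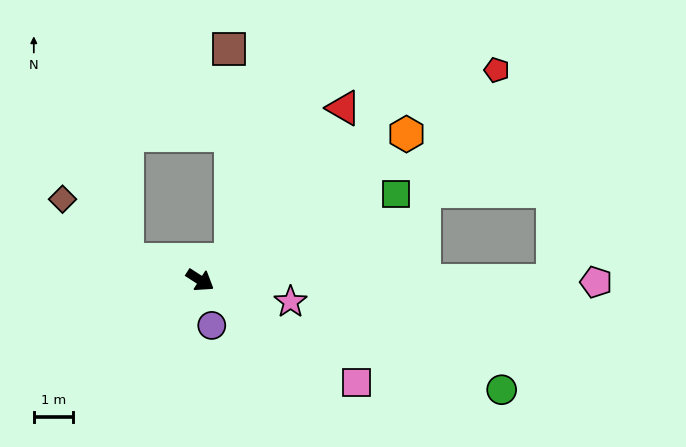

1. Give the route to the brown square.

blocked — turn left 67°, forward 0.9 m, then turn left 56°, forward 5.4 m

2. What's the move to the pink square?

forward 4.8 m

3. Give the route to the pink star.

turn left 19°, forward 2.4 m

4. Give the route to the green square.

turn left 57°, forward 5.5 m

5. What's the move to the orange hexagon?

turn left 68°, forward 6.5 m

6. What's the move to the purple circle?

turn right 43°, forward 1.2 m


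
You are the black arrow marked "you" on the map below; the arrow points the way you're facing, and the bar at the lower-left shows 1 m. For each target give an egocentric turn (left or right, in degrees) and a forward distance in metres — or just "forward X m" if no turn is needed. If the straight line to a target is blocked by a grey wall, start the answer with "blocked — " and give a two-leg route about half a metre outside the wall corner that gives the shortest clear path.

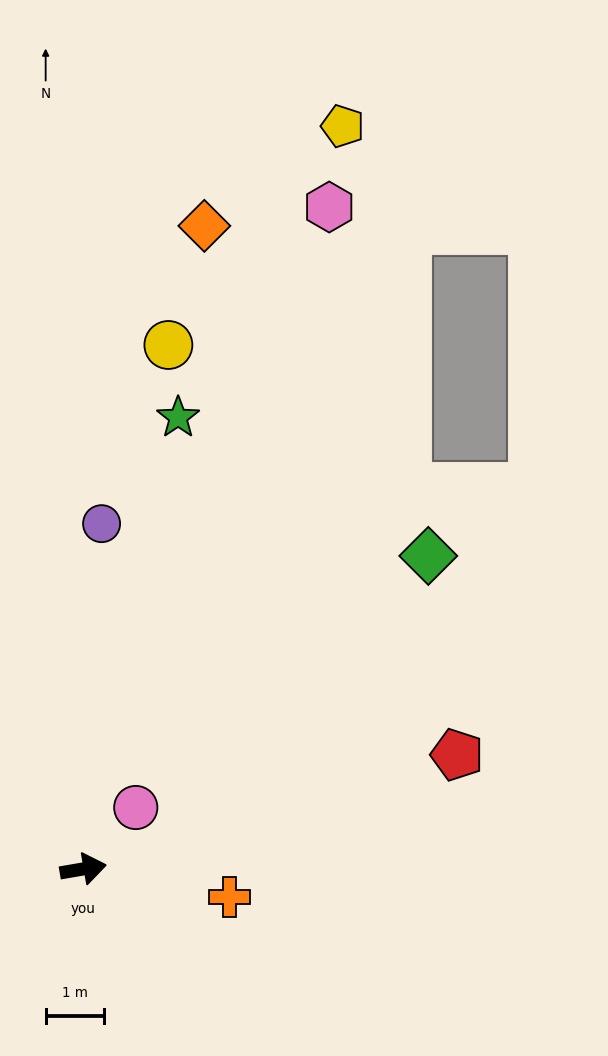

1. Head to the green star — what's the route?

turn left 68°, forward 8.0 m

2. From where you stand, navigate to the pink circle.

turn left 40°, forward 1.4 m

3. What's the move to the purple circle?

turn left 77°, forward 6.0 m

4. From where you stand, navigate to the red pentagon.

turn left 7°, forward 6.7 m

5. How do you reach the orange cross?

turn right 21°, forward 2.6 m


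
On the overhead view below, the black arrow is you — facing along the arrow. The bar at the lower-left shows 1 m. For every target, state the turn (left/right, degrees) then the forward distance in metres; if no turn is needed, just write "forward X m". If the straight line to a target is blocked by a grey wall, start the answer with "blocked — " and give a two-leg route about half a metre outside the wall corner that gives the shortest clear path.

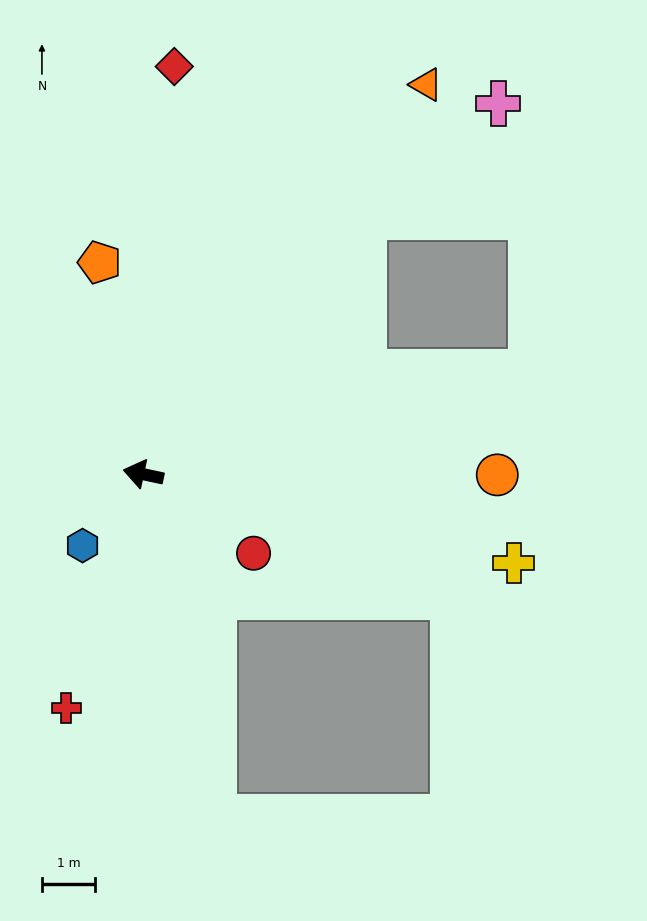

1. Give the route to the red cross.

turn left 84°, forward 4.6 m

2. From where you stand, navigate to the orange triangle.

turn right 114°, forward 9.0 m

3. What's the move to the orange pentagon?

turn right 66°, forward 4.0 m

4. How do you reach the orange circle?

turn right 168°, forward 6.6 m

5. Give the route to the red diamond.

turn right 82°, forward 7.6 m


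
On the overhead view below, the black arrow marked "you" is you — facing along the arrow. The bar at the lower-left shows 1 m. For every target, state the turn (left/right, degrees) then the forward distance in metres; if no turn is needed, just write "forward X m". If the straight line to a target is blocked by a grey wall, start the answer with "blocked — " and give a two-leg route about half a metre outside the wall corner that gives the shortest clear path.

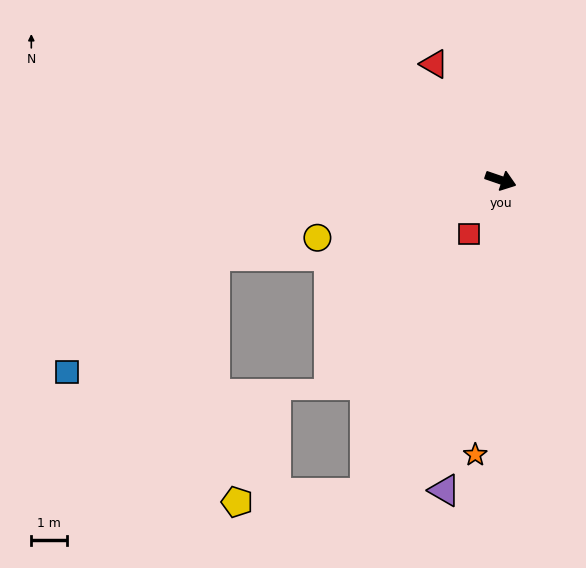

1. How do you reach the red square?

turn right 101°, forward 1.8 m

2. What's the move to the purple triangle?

turn right 81°, forward 8.8 m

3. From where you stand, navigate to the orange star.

turn right 76°, forward 7.7 m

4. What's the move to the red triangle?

turn left 139°, forward 3.7 m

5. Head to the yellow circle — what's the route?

turn right 144°, forward 5.4 m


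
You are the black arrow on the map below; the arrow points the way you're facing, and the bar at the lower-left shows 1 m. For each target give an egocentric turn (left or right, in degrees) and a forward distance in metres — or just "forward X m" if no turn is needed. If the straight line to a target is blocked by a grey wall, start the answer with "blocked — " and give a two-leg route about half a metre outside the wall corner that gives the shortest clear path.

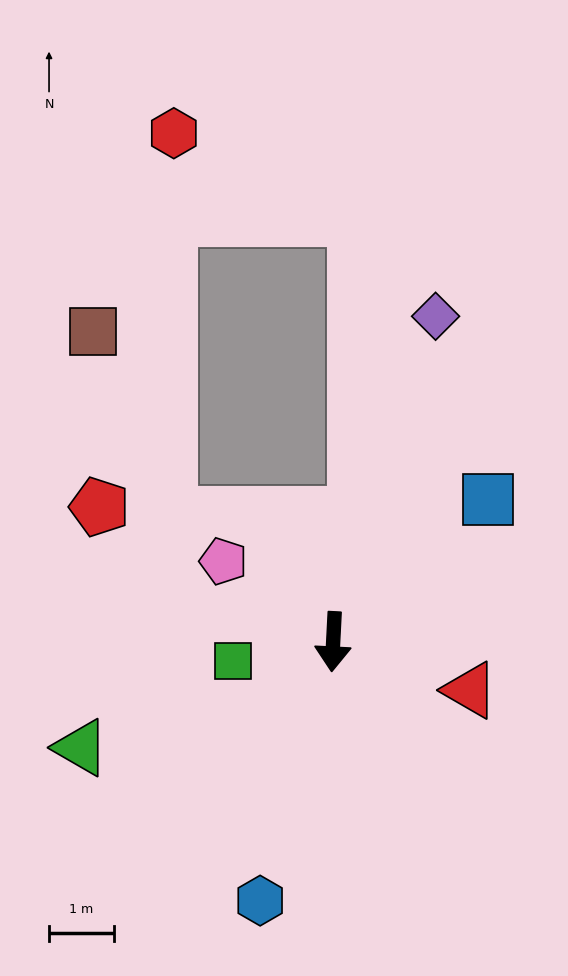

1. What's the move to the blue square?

turn left 136°, forward 3.2 m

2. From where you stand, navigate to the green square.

turn right 76°, forward 1.6 m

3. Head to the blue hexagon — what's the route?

turn right 13°, forward 4.1 m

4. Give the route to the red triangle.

turn left 73°, forward 2.2 m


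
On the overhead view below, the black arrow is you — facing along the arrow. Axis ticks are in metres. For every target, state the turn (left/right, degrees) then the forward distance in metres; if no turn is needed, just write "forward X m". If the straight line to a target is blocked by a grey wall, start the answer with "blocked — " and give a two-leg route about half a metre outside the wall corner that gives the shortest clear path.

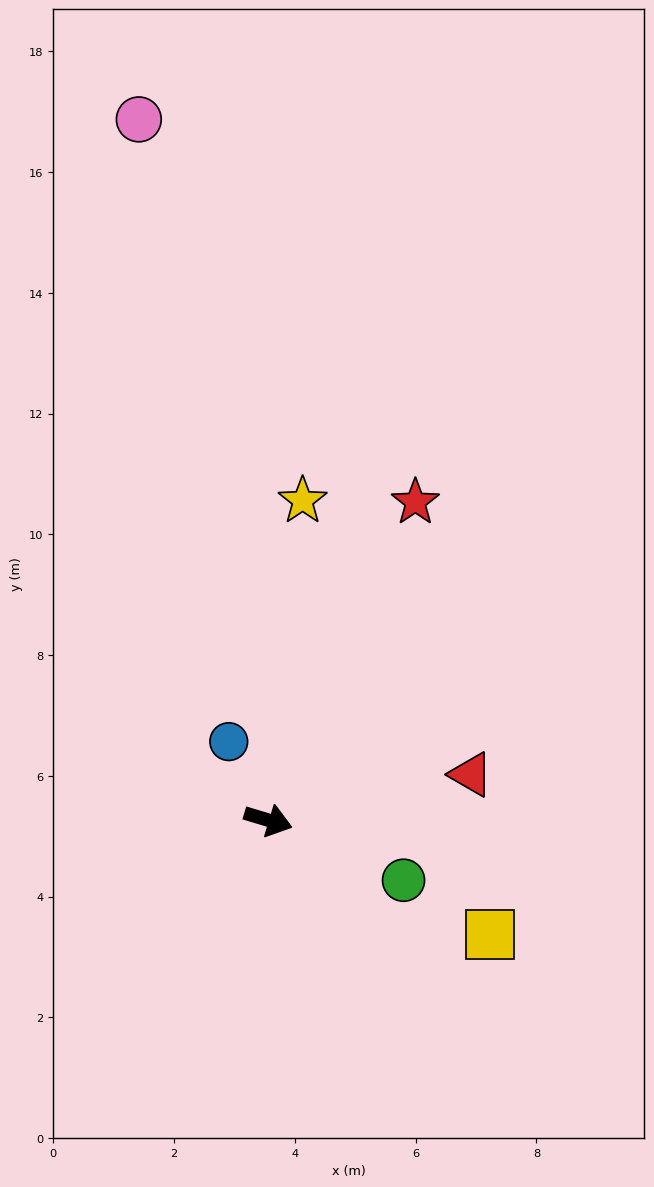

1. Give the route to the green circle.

turn right 7°, forward 2.5 m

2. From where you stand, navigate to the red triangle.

turn left 30°, forward 3.4 m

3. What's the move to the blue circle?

turn left 134°, forward 1.5 m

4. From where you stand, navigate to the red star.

turn left 82°, forward 5.8 m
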